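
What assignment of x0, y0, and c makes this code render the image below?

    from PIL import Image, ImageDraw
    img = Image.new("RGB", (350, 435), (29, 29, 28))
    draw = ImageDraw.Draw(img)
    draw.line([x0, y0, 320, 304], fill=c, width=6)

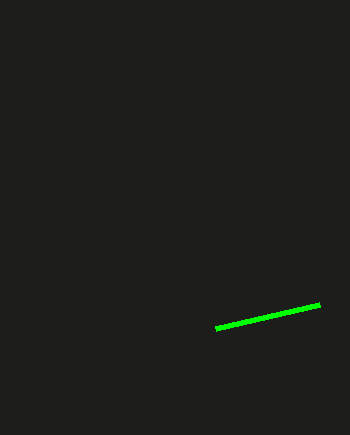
x0 = 216, y0 = 328, c = 'lime'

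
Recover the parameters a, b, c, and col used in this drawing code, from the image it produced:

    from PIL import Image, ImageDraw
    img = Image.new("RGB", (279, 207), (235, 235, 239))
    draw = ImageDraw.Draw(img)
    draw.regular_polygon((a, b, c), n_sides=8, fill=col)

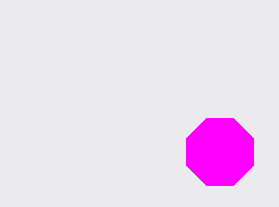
a = 220, b = 152, c = 36, col = 'magenta'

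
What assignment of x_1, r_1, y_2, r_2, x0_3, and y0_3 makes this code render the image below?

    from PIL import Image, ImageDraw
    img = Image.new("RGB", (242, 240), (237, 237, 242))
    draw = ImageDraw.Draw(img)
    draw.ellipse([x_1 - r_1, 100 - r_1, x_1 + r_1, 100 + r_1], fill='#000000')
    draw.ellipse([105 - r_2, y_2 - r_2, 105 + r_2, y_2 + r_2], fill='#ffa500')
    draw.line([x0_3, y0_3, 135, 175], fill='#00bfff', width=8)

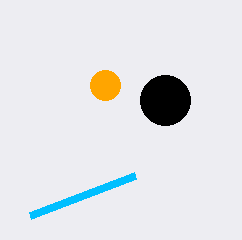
x_1 = 165; r_1 = 25; y_2 = 85; r_2 = 15; x0_3 = 30; y0_3 = 215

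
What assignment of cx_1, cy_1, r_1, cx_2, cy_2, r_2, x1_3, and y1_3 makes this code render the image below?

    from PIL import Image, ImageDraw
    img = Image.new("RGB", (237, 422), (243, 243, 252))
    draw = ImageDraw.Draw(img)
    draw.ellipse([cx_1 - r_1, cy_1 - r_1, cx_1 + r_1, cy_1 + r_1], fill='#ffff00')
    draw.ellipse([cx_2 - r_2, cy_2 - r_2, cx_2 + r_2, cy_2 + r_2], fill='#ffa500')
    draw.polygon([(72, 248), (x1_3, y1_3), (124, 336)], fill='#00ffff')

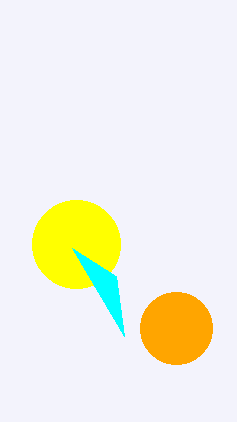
cx_1 = 76; cy_1 = 244; r_1 = 44; cx_2 = 176; cy_2 = 328; r_2 = 36; x1_3 = 116; y1_3 = 276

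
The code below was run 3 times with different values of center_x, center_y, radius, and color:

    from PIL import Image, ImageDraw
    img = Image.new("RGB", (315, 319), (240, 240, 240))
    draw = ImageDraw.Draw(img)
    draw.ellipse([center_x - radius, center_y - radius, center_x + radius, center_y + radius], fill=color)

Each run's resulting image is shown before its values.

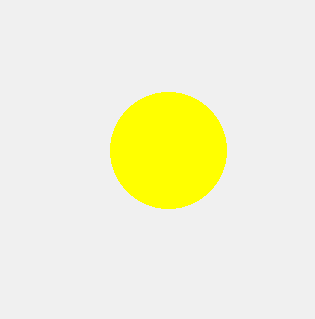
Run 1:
center_x = 168, center_y = 150, radius = 58, color = 'yellow'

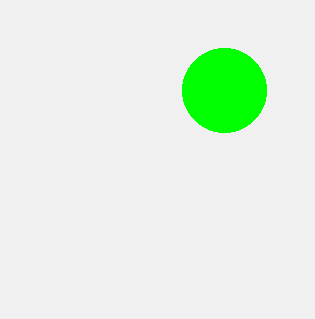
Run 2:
center_x = 224, center_y = 90, radius = 42, color = 'lime'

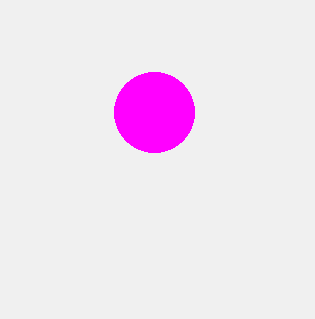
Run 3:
center_x = 154; center_y = 112; radius = 40; color = 'magenta'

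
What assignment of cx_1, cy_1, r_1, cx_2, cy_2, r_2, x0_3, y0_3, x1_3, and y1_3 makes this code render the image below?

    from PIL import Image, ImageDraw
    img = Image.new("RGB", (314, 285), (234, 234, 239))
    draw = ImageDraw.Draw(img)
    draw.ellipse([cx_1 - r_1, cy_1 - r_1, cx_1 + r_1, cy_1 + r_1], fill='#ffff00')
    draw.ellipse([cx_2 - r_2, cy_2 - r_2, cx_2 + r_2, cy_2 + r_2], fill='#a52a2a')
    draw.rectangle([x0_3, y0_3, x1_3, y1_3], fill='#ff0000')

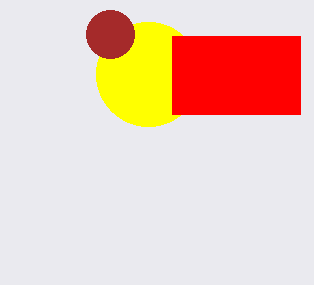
cx_1 = 148, cy_1 = 74, r_1 = 52, cx_2 = 110, cy_2 = 34, r_2 = 24, x0_3 = 172, y0_3 = 36, x1_3 = 300, y1_3 = 114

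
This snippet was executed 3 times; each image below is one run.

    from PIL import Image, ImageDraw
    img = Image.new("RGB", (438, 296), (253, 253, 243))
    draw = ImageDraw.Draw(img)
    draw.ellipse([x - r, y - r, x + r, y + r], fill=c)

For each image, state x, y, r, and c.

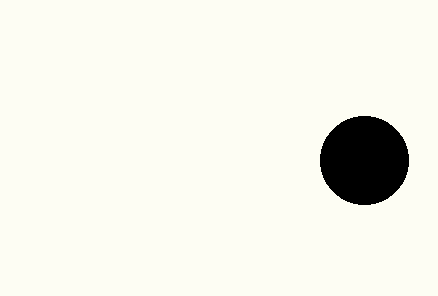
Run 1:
x = 364; y = 160; r = 44; c = 'black'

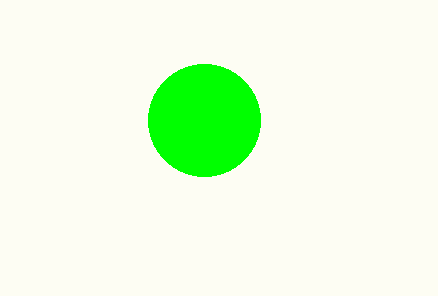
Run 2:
x = 204; y = 120; r = 56; c = 'lime'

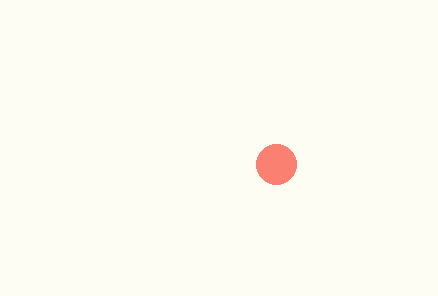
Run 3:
x = 276
y = 164
r = 20
c = 'salmon'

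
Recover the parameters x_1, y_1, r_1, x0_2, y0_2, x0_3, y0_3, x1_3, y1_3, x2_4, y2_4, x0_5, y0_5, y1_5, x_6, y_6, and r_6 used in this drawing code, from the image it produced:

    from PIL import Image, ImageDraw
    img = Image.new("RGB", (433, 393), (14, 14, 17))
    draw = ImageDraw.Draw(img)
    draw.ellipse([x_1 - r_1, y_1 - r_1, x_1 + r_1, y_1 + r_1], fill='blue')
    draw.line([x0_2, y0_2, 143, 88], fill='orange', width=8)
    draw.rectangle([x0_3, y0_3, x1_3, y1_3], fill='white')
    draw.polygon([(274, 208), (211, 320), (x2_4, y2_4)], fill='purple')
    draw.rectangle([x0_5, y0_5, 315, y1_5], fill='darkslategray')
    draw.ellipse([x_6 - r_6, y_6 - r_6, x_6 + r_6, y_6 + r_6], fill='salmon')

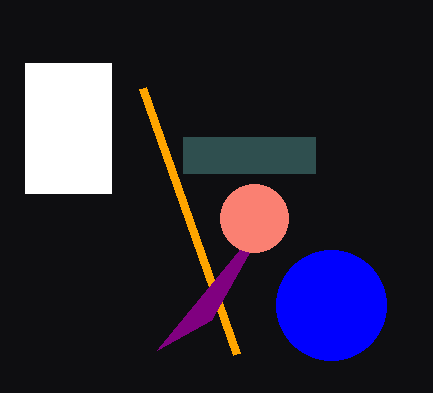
x_1 = 331
y_1 = 305
r_1 = 55
x0_2 = 237
y0_2 = 354
x0_3 = 25
y0_3 = 63
x1_3 = 111
y1_3 = 193
x2_4 = 157
y2_4 = 350
x0_5 = 183
y0_5 = 137
y1_5 = 173
x_6 = 254
y_6 = 218
r_6 = 34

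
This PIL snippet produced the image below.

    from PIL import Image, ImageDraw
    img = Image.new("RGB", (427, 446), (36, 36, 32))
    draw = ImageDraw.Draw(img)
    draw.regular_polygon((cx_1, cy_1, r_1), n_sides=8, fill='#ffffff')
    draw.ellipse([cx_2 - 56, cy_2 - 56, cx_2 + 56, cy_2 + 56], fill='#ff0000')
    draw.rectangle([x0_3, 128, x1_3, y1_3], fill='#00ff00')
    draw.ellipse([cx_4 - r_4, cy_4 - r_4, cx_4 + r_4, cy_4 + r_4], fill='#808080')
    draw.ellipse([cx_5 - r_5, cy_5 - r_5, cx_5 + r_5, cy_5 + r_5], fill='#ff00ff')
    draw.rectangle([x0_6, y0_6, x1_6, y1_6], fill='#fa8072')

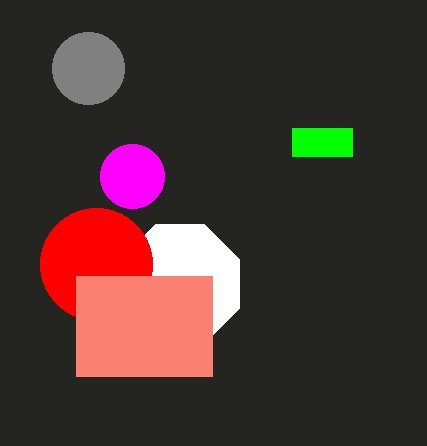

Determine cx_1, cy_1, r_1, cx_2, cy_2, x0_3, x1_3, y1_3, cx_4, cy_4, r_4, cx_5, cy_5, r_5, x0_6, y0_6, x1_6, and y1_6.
cx_1 = 180, cy_1 = 284, r_1 = 64, cx_2 = 96, cy_2 = 264, x0_3 = 292, x1_3 = 352, y1_3 = 156, cx_4 = 88, cy_4 = 68, r_4 = 36, cx_5 = 132, cy_5 = 176, r_5 = 32, x0_6 = 76, y0_6 = 276, x1_6 = 212, y1_6 = 376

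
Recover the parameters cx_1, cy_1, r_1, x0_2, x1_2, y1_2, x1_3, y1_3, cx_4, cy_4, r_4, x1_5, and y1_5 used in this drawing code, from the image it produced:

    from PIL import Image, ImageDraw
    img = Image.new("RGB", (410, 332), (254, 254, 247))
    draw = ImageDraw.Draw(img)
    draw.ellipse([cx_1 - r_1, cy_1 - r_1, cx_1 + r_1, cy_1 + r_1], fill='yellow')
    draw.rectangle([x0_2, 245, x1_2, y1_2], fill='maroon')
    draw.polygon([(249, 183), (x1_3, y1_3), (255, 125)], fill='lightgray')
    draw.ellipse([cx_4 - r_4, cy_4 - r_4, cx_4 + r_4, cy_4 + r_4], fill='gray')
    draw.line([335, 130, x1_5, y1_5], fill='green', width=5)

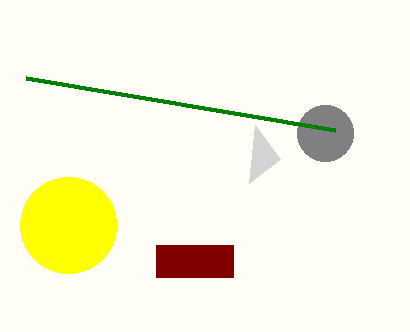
cx_1 = 68; cy_1 = 225; r_1 = 48; x0_2 = 156; x1_2 = 233; y1_2 = 277; x1_3 = 280; y1_3 = 159; cx_4 = 325; cy_4 = 133; r_4 = 28; x1_5 = 26; y1_5 = 78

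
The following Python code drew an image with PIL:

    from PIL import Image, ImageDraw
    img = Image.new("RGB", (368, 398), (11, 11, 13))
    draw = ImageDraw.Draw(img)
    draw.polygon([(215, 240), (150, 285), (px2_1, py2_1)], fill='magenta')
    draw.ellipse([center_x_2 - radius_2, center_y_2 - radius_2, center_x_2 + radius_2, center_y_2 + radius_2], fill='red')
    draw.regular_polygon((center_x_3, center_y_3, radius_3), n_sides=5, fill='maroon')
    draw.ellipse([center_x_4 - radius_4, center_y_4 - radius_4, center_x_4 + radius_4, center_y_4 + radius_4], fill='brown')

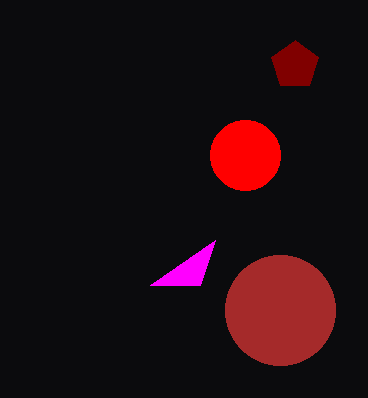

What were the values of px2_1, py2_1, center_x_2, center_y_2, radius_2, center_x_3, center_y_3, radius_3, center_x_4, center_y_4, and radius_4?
px2_1 = 200, py2_1 = 285, center_x_2 = 245, center_y_2 = 155, radius_2 = 35, center_x_3 = 295, center_y_3 = 65, radius_3 = 25, center_x_4 = 280, center_y_4 = 310, radius_4 = 55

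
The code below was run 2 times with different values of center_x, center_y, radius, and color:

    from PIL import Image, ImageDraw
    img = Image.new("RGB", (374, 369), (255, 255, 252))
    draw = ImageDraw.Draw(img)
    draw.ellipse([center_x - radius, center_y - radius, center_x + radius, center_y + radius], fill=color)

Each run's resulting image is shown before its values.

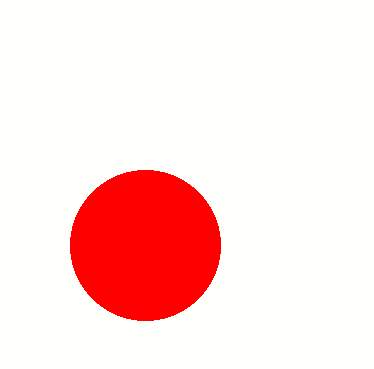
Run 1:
center_x = 145, center_y = 245, radius = 75, color = 'red'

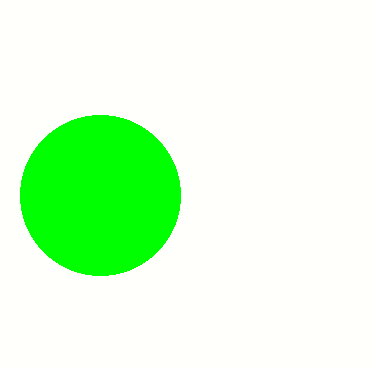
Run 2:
center_x = 100, center_y = 195, radius = 80, color = 'lime'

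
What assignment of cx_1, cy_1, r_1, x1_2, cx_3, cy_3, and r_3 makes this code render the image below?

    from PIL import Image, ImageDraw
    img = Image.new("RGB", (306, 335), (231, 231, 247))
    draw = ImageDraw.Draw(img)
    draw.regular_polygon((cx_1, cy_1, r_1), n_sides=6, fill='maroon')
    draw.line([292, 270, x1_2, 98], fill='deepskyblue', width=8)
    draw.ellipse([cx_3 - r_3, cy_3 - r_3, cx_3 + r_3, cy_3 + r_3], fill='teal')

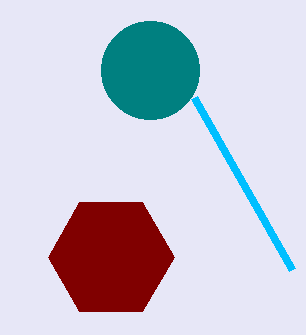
cx_1 = 111
cy_1 = 257
r_1 = 63
x1_2 = 194
cx_3 = 150
cy_3 = 70
r_3 = 49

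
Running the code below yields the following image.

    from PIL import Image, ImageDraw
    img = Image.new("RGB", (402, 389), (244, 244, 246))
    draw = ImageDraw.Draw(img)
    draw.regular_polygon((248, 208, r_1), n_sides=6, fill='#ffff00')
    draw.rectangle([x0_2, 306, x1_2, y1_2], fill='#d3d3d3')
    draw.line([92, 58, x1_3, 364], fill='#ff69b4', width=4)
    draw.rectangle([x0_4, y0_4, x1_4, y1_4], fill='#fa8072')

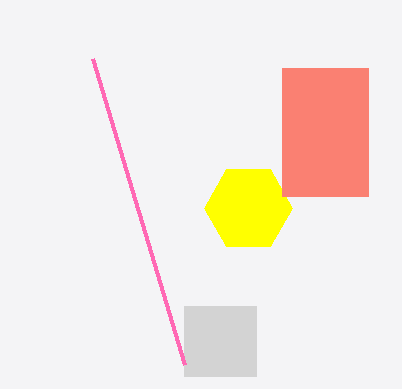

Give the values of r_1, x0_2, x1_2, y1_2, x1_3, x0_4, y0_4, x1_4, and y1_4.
r_1 = 44, x0_2 = 184, x1_2 = 256, y1_2 = 376, x1_3 = 184, x0_4 = 282, y0_4 = 68, x1_4 = 368, y1_4 = 196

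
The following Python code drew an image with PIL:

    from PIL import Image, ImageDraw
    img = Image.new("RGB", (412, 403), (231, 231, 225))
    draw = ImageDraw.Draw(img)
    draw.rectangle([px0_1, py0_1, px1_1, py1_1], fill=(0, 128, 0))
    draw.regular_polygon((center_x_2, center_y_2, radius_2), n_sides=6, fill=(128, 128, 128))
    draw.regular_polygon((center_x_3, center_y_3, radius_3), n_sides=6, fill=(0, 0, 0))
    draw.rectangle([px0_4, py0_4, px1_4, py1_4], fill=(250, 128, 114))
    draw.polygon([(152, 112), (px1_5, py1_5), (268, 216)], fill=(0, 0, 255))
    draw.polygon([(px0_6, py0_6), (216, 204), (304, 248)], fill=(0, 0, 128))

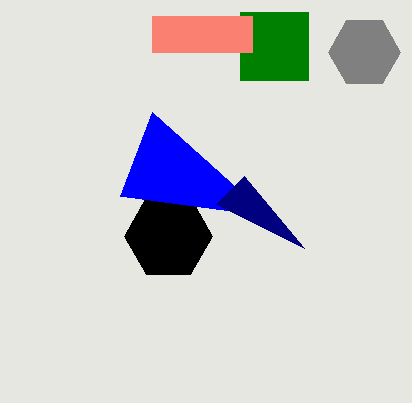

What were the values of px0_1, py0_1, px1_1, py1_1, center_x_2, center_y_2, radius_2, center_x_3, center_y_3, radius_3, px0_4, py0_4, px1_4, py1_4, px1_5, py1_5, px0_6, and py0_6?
px0_1 = 240; py0_1 = 12; px1_1 = 308; py1_1 = 80; center_x_2 = 364; center_y_2 = 52; radius_2 = 36; center_x_3 = 168; center_y_3 = 236; radius_3 = 44; px0_4 = 152; py0_4 = 16; px1_4 = 252; py1_4 = 52; px1_5 = 120; py1_5 = 196; px0_6 = 244; py0_6 = 176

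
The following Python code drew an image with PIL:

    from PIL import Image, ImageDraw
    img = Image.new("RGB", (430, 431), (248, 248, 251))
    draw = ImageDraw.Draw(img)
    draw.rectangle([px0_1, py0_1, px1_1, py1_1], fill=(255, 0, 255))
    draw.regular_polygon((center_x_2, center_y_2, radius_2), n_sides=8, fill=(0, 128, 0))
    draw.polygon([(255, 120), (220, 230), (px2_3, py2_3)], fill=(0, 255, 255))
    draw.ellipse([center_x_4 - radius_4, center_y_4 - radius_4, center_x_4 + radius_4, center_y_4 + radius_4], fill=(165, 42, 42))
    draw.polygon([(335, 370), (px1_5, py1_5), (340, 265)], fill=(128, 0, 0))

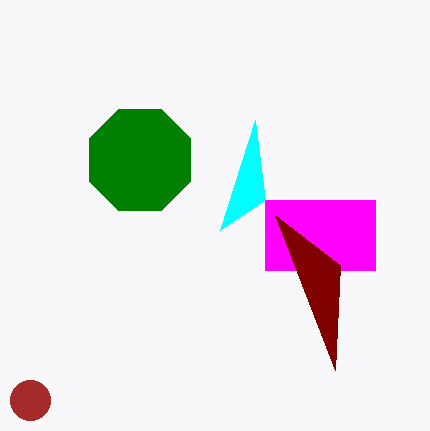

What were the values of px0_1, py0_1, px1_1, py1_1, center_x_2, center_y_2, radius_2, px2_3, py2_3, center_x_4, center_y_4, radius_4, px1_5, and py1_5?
px0_1 = 265
py0_1 = 200
px1_1 = 375
py1_1 = 270
center_x_2 = 140
center_y_2 = 160
radius_2 = 55
px2_3 = 265
py2_3 = 200
center_x_4 = 30
center_y_4 = 400
radius_4 = 20
px1_5 = 275
py1_5 = 215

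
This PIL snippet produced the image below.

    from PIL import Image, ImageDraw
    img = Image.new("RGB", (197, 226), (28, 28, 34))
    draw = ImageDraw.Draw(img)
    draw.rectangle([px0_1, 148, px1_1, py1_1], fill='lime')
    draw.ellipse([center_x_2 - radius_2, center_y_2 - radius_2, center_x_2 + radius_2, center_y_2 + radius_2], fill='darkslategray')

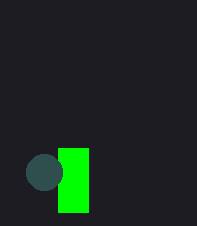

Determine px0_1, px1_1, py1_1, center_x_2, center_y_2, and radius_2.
px0_1 = 58, px1_1 = 88, py1_1 = 212, center_x_2 = 44, center_y_2 = 172, radius_2 = 18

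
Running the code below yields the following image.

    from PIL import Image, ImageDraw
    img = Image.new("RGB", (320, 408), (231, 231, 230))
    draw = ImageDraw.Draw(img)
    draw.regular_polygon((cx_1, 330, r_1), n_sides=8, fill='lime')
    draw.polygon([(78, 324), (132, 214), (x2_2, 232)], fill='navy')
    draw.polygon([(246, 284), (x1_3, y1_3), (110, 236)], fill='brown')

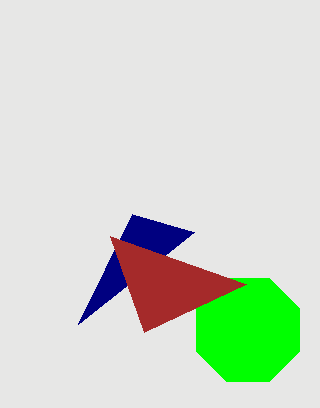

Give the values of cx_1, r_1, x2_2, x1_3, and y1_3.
cx_1 = 248; r_1 = 56; x2_2 = 194; x1_3 = 144; y1_3 = 332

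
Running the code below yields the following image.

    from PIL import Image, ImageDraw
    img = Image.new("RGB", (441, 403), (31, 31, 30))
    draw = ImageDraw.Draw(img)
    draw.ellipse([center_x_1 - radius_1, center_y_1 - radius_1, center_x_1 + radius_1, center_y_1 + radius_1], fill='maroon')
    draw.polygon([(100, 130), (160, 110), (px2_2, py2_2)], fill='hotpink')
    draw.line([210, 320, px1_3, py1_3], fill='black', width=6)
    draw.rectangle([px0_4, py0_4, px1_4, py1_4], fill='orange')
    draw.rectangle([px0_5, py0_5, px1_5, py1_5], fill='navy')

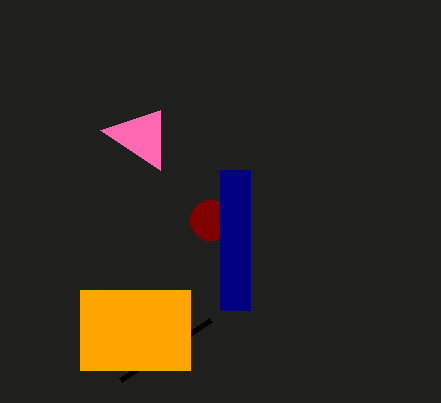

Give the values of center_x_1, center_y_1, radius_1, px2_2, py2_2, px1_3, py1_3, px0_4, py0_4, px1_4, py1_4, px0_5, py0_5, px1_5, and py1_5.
center_x_1 = 210; center_y_1 = 220; radius_1 = 20; px2_2 = 160; py2_2 = 170; px1_3 = 120; py1_3 = 380; px0_4 = 80; py0_4 = 290; px1_4 = 190; py1_4 = 370; px0_5 = 220; py0_5 = 170; px1_5 = 250; py1_5 = 310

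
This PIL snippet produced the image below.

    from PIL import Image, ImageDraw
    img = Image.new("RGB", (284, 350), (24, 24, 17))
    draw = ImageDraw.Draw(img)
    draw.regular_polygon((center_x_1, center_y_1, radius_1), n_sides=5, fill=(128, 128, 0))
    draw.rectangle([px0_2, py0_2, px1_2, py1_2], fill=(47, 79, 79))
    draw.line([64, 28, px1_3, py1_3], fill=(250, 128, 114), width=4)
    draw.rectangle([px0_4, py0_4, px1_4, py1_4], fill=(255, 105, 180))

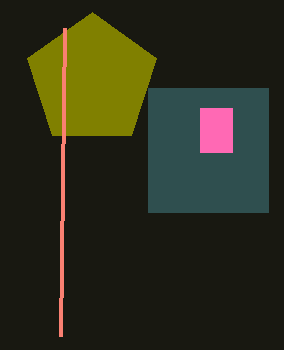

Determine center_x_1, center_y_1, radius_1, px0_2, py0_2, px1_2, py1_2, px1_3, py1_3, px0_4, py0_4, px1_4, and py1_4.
center_x_1 = 92
center_y_1 = 80
radius_1 = 68
px0_2 = 148
py0_2 = 88
px1_2 = 268
py1_2 = 212
px1_3 = 60
py1_3 = 336
px0_4 = 200
py0_4 = 108
px1_4 = 232
py1_4 = 152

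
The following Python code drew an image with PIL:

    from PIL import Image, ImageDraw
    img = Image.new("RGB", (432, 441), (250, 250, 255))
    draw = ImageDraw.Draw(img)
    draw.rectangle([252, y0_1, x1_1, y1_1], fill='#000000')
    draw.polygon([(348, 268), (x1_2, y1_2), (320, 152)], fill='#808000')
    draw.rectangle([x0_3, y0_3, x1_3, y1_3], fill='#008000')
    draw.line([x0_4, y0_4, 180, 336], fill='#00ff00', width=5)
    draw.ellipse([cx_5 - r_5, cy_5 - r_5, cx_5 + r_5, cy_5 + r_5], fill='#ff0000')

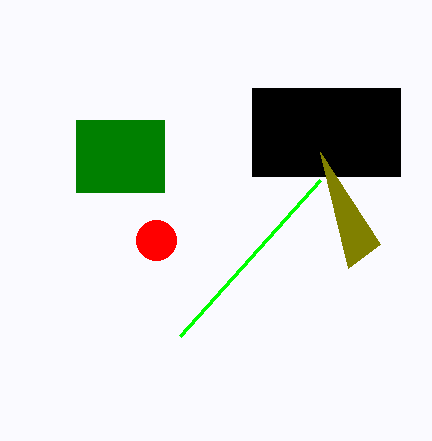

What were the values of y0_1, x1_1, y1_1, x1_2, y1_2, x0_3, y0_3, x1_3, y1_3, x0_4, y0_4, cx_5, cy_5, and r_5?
y0_1 = 88
x1_1 = 400
y1_1 = 176
x1_2 = 380
y1_2 = 244
x0_3 = 76
y0_3 = 120
x1_3 = 164
y1_3 = 192
x0_4 = 320
y0_4 = 180
cx_5 = 156
cy_5 = 240
r_5 = 20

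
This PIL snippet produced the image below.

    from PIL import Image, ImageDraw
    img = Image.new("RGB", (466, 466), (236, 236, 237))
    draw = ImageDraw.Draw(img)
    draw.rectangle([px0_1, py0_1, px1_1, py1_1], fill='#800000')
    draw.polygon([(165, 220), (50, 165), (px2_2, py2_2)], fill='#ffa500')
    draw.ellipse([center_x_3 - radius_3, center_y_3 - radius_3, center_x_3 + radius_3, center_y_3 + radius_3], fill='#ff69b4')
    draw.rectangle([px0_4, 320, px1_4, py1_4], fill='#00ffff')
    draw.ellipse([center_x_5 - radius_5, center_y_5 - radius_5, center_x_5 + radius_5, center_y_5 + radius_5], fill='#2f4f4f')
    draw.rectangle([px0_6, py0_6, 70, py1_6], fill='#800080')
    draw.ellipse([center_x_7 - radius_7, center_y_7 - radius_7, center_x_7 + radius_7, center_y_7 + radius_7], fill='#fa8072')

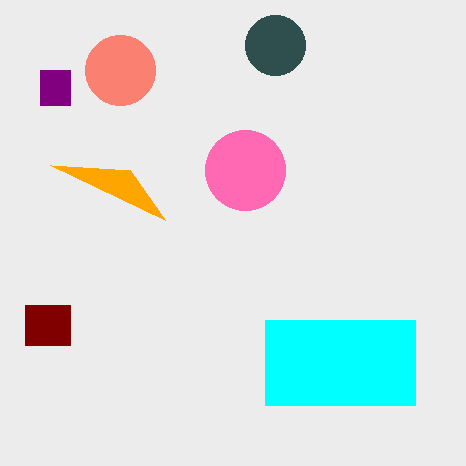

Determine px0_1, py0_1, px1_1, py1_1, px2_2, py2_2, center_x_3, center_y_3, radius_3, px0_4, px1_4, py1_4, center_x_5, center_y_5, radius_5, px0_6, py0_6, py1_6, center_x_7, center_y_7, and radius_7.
px0_1 = 25
py0_1 = 305
px1_1 = 70
py1_1 = 345
px2_2 = 130
py2_2 = 170
center_x_3 = 245
center_y_3 = 170
radius_3 = 40
px0_4 = 265
px1_4 = 415
py1_4 = 405
center_x_5 = 275
center_y_5 = 45
radius_5 = 30
px0_6 = 40
py0_6 = 70
py1_6 = 105
center_x_7 = 120
center_y_7 = 70
radius_7 = 35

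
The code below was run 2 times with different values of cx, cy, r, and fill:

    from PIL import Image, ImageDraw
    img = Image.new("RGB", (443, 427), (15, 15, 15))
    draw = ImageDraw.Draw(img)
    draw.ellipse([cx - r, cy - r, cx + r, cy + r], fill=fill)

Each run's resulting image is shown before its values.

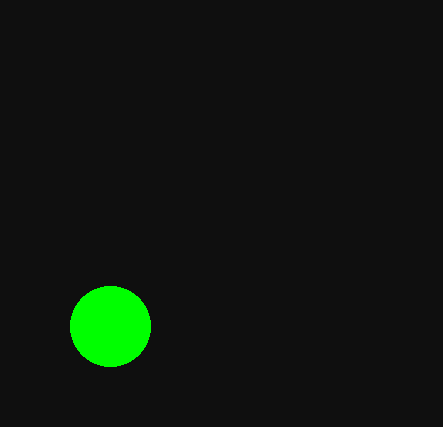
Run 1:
cx = 110
cy = 326
r = 40
fill = 'lime'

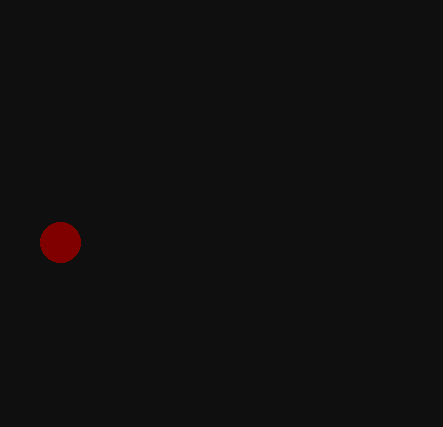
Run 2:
cx = 60
cy = 242
r = 20
fill = 'maroon'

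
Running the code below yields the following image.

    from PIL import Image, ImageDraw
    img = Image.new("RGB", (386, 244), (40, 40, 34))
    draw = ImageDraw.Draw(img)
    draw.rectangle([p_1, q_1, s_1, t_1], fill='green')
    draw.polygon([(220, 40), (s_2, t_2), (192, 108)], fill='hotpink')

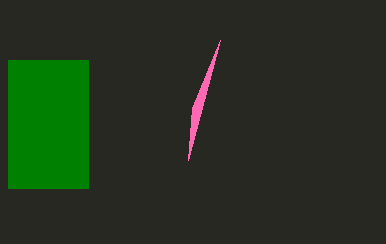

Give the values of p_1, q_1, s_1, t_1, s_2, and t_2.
p_1 = 8; q_1 = 60; s_1 = 88; t_1 = 188; s_2 = 188; t_2 = 160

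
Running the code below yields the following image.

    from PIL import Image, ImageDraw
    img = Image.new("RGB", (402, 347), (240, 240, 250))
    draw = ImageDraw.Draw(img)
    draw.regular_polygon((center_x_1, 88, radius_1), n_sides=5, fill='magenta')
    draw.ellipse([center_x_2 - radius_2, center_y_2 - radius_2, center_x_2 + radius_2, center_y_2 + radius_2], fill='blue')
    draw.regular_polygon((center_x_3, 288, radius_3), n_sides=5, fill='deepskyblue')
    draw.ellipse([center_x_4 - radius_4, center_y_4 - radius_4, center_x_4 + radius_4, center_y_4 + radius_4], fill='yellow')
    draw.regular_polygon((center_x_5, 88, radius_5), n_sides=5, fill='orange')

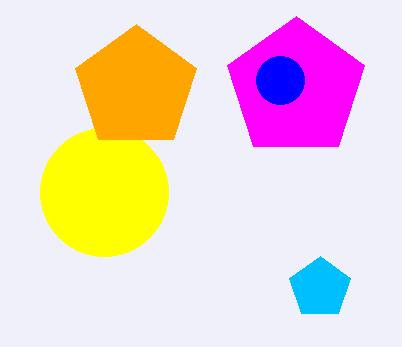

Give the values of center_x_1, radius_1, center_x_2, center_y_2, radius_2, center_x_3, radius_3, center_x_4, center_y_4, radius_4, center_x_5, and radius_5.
center_x_1 = 296, radius_1 = 72, center_x_2 = 280, center_y_2 = 80, radius_2 = 24, center_x_3 = 320, radius_3 = 32, center_x_4 = 104, center_y_4 = 192, radius_4 = 64, center_x_5 = 136, radius_5 = 64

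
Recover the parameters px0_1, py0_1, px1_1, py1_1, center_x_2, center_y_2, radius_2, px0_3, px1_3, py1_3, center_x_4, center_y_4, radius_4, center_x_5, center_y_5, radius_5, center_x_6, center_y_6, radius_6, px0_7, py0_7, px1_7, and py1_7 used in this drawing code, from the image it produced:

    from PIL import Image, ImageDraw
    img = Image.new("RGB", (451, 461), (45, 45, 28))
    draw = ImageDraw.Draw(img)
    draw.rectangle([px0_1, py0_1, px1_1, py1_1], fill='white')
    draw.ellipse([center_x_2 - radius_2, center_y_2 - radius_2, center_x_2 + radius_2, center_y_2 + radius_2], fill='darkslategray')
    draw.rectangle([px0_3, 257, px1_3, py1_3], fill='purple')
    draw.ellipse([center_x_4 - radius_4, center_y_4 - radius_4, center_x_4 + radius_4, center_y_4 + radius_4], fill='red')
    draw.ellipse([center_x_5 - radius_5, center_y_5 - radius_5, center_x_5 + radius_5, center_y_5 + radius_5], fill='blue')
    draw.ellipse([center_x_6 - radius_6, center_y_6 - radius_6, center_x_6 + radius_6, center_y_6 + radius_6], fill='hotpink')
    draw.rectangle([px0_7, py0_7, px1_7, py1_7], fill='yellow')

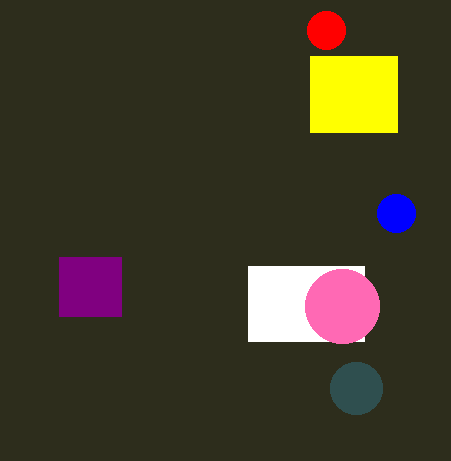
px0_1 = 248
py0_1 = 266
px1_1 = 364
py1_1 = 341
center_x_2 = 356
center_y_2 = 388
radius_2 = 26
px0_3 = 59
px1_3 = 121
py1_3 = 316
center_x_4 = 326
center_y_4 = 30
radius_4 = 19
center_x_5 = 396
center_y_5 = 213
radius_5 = 19
center_x_6 = 342
center_y_6 = 306
radius_6 = 37
px0_7 = 310
py0_7 = 56
px1_7 = 397
py1_7 = 132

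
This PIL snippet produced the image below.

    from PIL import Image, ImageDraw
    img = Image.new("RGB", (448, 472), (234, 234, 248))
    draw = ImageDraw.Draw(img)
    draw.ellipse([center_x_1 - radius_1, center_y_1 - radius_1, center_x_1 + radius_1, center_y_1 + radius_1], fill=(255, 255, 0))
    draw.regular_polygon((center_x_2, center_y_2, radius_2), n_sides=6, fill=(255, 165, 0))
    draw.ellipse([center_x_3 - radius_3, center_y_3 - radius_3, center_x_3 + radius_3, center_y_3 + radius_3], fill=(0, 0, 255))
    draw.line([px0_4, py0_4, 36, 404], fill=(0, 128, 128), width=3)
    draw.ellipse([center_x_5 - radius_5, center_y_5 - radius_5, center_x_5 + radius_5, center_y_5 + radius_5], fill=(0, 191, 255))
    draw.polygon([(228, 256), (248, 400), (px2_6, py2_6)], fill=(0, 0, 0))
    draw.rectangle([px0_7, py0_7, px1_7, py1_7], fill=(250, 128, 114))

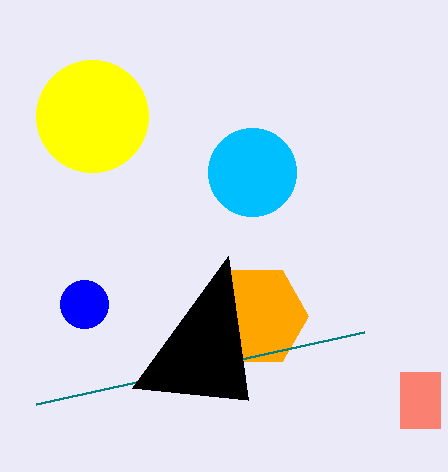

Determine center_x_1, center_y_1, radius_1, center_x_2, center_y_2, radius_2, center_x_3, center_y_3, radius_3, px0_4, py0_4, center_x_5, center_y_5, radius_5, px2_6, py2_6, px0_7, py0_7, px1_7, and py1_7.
center_x_1 = 92, center_y_1 = 116, radius_1 = 56, center_x_2 = 256, center_y_2 = 316, radius_2 = 52, center_x_3 = 84, center_y_3 = 304, radius_3 = 24, px0_4 = 364, py0_4 = 332, center_x_5 = 252, center_y_5 = 172, radius_5 = 44, px2_6 = 132, py2_6 = 388, px0_7 = 400, py0_7 = 372, px1_7 = 440, py1_7 = 428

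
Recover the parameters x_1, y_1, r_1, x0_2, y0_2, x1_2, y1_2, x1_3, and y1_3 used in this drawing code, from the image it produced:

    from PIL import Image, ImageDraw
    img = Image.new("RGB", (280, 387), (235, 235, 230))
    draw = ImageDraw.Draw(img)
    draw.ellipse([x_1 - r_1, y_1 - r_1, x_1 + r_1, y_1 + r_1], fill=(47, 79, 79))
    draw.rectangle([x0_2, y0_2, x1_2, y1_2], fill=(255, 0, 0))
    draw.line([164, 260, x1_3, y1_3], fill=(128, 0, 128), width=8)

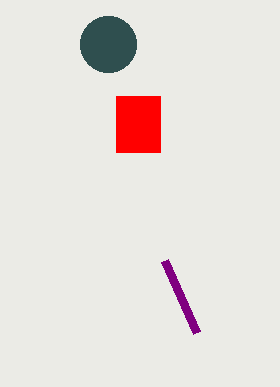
x_1 = 108; y_1 = 44; r_1 = 28; x0_2 = 116; y0_2 = 96; x1_2 = 160; y1_2 = 152; x1_3 = 196; y1_3 = 332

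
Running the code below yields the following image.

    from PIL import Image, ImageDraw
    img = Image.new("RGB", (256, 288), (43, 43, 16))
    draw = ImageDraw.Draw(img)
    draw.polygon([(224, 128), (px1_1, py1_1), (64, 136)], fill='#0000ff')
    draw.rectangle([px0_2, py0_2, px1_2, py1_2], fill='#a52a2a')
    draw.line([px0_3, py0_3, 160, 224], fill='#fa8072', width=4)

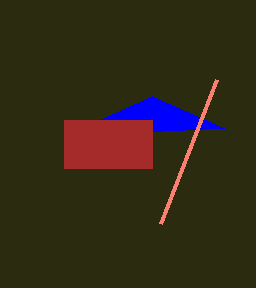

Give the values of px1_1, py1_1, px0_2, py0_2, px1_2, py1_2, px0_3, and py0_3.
px1_1 = 152
py1_1 = 96
px0_2 = 64
py0_2 = 120
px1_2 = 152
py1_2 = 168
px0_3 = 216
py0_3 = 80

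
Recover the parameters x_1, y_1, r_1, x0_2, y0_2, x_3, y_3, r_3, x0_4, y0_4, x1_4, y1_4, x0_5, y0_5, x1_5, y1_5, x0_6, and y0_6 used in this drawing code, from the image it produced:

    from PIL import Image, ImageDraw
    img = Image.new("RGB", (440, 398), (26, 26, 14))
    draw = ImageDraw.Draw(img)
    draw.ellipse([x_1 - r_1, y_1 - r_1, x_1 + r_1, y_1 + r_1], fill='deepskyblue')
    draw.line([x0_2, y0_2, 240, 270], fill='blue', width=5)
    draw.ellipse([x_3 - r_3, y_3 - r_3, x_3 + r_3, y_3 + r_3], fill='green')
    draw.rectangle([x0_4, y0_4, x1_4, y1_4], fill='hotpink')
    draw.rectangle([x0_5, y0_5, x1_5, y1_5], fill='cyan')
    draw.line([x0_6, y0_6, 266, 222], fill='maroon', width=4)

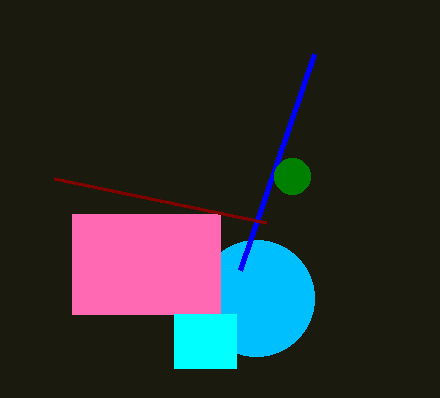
x_1 = 256, y_1 = 298, r_1 = 58, x0_2 = 314, y0_2 = 54, x_3 = 292, y_3 = 176, r_3 = 18, x0_4 = 72, y0_4 = 214, x1_4 = 220, y1_4 = 314, x0_5 = 174, y0_5 = 314, x1_5 = 236, y1_5 = 368, x0_6 = 54, y0_6 = 178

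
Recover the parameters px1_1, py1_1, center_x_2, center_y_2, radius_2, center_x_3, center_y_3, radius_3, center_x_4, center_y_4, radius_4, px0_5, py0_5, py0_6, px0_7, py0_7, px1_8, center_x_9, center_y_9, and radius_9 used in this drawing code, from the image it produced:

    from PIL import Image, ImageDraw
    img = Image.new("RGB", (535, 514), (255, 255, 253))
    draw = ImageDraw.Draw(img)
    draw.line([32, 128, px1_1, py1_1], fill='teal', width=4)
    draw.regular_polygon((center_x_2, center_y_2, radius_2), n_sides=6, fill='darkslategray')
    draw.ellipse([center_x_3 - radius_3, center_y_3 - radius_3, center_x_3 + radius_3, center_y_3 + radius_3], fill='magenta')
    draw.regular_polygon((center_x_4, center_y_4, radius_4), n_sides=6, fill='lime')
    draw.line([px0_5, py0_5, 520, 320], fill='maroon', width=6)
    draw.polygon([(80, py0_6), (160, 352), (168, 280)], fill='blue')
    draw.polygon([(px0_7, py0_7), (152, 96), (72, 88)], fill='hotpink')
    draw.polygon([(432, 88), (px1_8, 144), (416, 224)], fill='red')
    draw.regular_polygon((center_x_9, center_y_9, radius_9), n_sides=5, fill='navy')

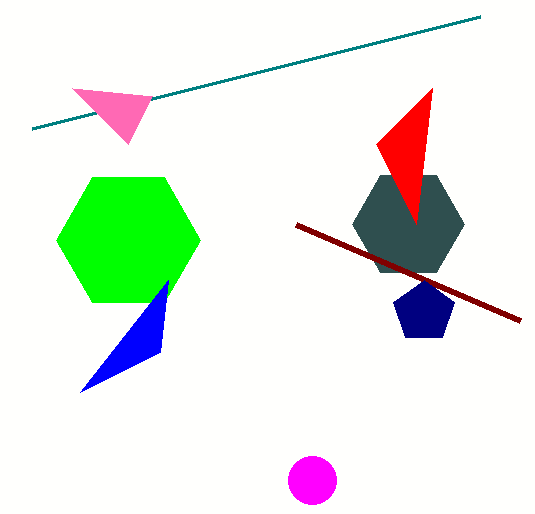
px1_1 = 480; py1_1 = 16; center_x_2 = 408; center_y_2 = 224; radius_2 = 56; center_x_3 = 312; center_y_3 = 480; radius_3 = 24; center_x_4 = 128; center_y_4 = 240; radius_4 = 72; px0_5 = 296; py0_5 = 224; py0_6 = 392; px0_7 = 128; py0_7 = 144; px1_8 = 376; center_x_9 = 424; center_y_9 = 312; radius_9 = 32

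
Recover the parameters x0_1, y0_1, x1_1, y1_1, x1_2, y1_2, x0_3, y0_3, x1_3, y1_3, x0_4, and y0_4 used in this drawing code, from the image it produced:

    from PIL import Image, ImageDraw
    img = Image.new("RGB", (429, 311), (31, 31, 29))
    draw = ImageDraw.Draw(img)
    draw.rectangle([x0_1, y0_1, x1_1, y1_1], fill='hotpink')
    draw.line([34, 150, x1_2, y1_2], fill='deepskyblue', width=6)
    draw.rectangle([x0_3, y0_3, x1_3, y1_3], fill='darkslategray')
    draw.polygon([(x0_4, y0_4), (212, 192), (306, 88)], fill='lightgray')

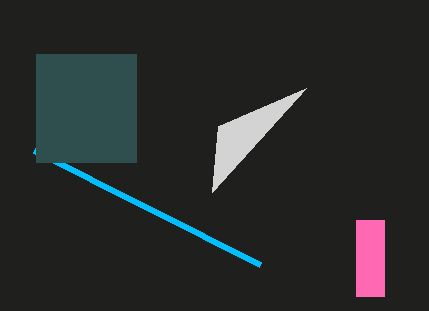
x0_1 = 356, y0_1 = 220, x1_1 = 384, y1_1 = 296, x1_2 = 260, y1_2 = 264, x0_3 = 36, y0_3 = 54, x1_3 = 136, y1_3 = 162, x0_4 = 218, y0_4 = 126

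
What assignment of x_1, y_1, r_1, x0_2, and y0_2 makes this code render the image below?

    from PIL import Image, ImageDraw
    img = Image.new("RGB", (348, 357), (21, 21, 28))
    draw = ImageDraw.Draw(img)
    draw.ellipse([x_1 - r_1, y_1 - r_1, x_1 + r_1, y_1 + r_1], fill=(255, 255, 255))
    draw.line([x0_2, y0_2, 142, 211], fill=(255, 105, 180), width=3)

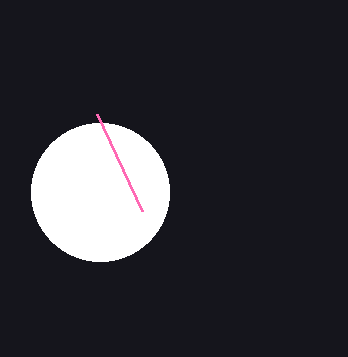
x_1 = 100, y_1 = 192, r_1 = 69, x0_2 = 97, y0_2 = 114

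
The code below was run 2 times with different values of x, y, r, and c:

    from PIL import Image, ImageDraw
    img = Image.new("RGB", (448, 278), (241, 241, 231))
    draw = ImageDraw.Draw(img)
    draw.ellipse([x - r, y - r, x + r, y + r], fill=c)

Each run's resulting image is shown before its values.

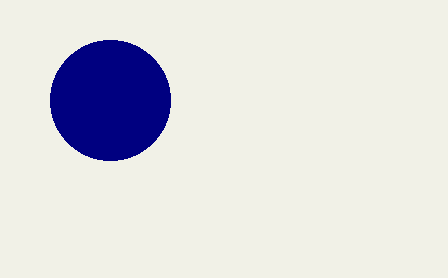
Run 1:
x = 110, y = 100, r = 60, c = 'navy'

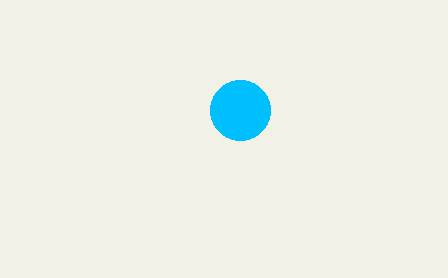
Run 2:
x = 240, y = 110, r = 30, c = 'deepskyblue'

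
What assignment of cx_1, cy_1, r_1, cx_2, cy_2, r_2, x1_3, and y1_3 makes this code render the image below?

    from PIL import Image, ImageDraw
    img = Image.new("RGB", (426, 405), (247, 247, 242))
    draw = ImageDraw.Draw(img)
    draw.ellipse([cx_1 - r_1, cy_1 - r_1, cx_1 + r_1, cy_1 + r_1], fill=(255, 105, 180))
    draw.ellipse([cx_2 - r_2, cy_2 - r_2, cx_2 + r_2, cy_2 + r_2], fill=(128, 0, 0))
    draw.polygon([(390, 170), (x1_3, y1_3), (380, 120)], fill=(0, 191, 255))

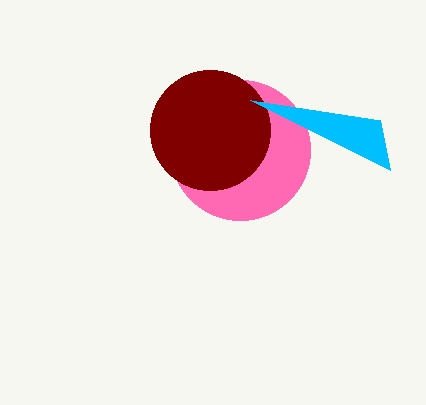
cx_1 = 240; cy_1 = 150; r_1 = 70; cx_2 = 210; cy_2 = 130; r_2 = 60; x1_3 = 250; y1_3 = 100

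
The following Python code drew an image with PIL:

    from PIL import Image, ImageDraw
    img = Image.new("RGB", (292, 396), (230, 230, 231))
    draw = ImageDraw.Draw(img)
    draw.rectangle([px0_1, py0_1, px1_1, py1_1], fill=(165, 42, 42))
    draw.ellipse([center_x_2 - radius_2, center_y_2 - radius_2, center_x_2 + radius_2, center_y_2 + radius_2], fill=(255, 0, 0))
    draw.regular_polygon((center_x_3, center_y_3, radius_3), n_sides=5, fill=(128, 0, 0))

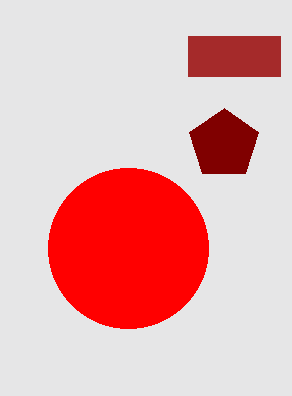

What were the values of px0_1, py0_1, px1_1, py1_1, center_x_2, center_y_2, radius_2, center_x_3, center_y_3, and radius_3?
px0_1 = 188
py0_1 = 36
px1_1 = 280
py1_1 = 76
center_x_2 = 128
center_y_2 = 248
radius_2 = 80
center_x_3 = 224
center_y_3 = 144
radius_3 = 36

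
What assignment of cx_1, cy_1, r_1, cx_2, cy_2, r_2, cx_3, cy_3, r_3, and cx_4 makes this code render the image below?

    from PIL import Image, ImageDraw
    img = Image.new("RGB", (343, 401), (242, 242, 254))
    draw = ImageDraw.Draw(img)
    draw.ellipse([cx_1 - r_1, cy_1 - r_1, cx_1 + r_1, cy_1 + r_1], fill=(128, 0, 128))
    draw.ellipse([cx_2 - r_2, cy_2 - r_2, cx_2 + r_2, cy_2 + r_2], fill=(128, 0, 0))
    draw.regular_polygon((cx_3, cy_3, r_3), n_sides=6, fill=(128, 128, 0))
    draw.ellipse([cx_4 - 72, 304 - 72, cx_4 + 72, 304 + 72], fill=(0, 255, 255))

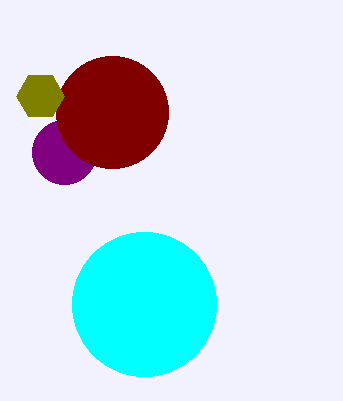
cx_1 = 64
cy_1 = 152
r_1 = 32
cx_2 = 112
cy_2 = 112
r_2 = 56
cx_3 = 40
cy_3 = 96
r_3 = 24
cx_4 = 144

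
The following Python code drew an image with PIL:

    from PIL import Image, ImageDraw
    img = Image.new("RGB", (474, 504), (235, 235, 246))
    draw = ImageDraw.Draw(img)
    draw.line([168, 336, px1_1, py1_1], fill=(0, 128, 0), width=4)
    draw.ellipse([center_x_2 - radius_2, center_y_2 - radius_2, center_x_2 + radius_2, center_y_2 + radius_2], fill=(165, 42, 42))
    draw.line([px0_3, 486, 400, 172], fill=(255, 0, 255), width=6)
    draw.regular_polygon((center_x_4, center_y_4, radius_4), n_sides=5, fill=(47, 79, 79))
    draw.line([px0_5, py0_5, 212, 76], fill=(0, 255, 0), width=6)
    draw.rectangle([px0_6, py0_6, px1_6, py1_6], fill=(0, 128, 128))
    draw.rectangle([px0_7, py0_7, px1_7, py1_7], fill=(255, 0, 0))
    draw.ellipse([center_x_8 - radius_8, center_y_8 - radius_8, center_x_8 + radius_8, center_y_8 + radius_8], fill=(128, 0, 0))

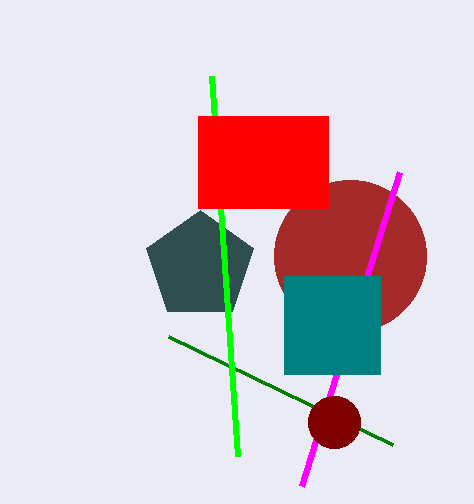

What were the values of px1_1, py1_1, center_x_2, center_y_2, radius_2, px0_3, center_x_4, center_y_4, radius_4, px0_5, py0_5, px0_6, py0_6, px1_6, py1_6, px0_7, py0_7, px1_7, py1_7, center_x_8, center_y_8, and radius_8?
px1_1 = 392, py1_1 = 444, center_x_2 = 350, center_y_2 = 256, radius_2 = 76, px0_3 = 302, center_x_4 = 200, center_y_4 = 266, radius_4 = 56, px0_5 = 238, py0_5 = 456, px0_6 = 284, py0_6 = 276, px1_6 = 380, py1_6 = 374, px0_7 = 198, py0_7 = 116, px1_7 = 328, py1_7 = 208, center_x_8 = 334, center_y_8 = 422, radius_8 = 26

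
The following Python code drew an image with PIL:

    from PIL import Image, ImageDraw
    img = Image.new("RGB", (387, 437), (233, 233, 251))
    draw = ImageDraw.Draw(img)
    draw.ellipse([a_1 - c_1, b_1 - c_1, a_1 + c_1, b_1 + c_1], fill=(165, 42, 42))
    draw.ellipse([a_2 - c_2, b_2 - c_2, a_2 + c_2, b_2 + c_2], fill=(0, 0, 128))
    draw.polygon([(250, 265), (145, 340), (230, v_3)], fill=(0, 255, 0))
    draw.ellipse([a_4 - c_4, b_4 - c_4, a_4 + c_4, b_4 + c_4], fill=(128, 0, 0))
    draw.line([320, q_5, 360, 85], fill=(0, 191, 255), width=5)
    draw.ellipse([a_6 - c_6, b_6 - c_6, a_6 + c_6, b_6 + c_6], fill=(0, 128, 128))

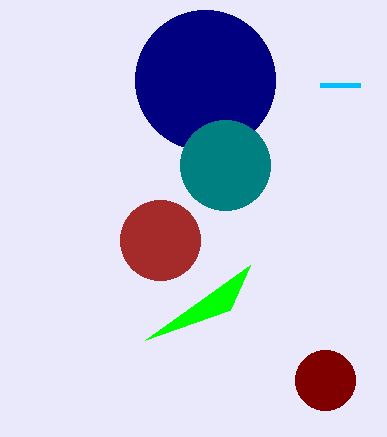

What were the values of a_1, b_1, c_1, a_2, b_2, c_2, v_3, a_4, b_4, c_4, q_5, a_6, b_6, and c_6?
a_1 = 160
b_1 = 240
c_1 = 40
a_2 = 205
b_2 = 80
c_2 = 70
v_3 = 310
a_4 = 325
b_4 = 380
c_4 = 30
q_5 = 85
a_6 = 225
b_6 = 165
c_6 = 45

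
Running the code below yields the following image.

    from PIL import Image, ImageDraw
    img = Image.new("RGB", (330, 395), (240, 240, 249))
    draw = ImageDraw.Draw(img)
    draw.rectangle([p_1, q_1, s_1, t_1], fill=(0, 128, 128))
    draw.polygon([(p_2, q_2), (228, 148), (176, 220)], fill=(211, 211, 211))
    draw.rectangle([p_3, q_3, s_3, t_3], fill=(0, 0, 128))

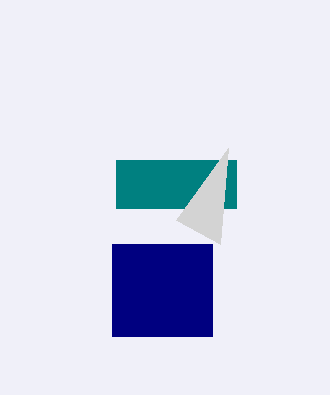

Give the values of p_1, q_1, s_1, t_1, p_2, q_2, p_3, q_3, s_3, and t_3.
p_1 = 116, q_1 = 160, s_1 = 236, t_1 = 208, p_2 = 220, q_2 = 244, p_3 = 112, q_3 = 244, s_3 = 212, t_3 = 336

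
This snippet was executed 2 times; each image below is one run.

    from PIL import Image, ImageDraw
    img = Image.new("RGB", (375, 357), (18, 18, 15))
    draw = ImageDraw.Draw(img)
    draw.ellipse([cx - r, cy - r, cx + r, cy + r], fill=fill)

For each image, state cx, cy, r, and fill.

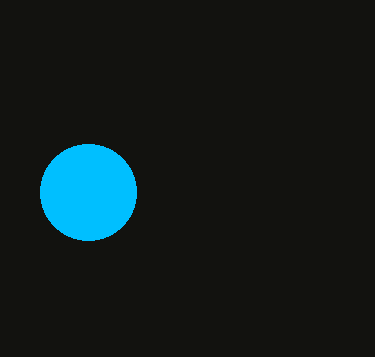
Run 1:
cx = 88, cy = 192, r = 48, fill = 'deepskyblue'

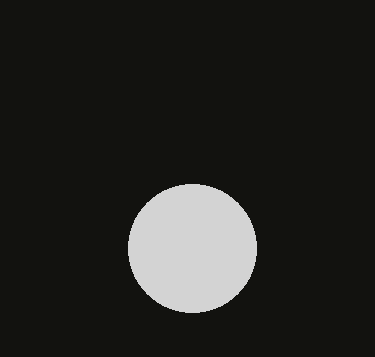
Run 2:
cx = 192, cy = 248, r = 64, fill = 'lightgray'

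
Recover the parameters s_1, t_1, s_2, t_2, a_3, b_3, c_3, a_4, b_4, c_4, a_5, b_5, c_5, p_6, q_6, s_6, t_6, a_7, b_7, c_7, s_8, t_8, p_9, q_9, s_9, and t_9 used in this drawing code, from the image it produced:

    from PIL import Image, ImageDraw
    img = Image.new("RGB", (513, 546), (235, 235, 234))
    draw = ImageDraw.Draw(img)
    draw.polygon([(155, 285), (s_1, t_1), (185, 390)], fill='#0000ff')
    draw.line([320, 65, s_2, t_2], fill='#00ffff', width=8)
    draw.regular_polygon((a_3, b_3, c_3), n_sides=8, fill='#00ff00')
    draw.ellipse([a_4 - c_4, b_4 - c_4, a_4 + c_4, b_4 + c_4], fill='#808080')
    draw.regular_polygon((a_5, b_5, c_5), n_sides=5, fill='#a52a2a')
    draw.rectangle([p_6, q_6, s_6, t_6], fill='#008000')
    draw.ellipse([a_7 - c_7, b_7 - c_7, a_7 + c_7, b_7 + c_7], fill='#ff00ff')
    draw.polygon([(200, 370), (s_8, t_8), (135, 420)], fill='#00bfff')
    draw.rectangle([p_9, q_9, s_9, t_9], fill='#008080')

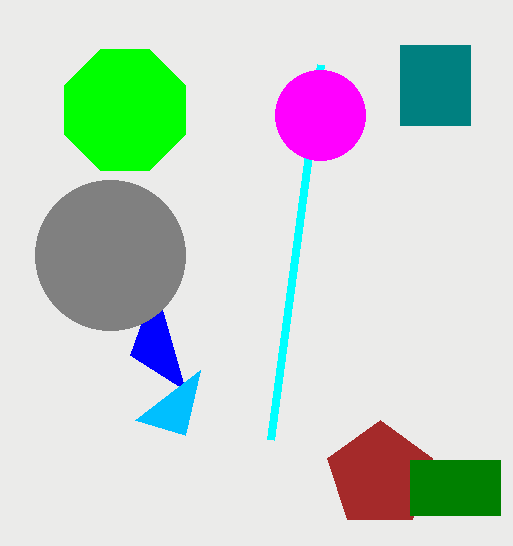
s_1 = 130; t_1 = 355; s_2 = 270; t_2 = 440; a_3 = 125; b_3 = 110; c_3 = 65; a_4 = 110; b_4 = 255; c_4 = 75; a_5 = 380; b_5 = 475; c_5 = 55; p_6 = 410; q_6 = 460; s_6 = 500; t_6 = 515; a_7 = 320; b_7 = 115; c_7 = 45; s_8 = 185; t_8 = 435; p_9 = 400; q_9 = 45; s_9 = 470; t_9 = 125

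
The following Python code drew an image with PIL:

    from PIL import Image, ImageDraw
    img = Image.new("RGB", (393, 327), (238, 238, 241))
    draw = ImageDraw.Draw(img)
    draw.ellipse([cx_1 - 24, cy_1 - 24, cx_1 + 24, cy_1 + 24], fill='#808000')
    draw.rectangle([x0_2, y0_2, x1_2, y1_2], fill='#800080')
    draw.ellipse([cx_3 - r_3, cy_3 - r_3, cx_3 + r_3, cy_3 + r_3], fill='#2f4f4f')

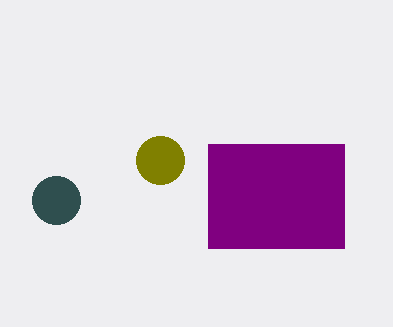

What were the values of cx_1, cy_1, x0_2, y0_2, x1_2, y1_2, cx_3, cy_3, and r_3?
cx_1 = 160; cy_1 = 160; x0_2 = 208; y0_2 = 144; x1_2 = 344; y1_2 = 248; cx_3 = 56; cy_3 = 200; r_3 = 24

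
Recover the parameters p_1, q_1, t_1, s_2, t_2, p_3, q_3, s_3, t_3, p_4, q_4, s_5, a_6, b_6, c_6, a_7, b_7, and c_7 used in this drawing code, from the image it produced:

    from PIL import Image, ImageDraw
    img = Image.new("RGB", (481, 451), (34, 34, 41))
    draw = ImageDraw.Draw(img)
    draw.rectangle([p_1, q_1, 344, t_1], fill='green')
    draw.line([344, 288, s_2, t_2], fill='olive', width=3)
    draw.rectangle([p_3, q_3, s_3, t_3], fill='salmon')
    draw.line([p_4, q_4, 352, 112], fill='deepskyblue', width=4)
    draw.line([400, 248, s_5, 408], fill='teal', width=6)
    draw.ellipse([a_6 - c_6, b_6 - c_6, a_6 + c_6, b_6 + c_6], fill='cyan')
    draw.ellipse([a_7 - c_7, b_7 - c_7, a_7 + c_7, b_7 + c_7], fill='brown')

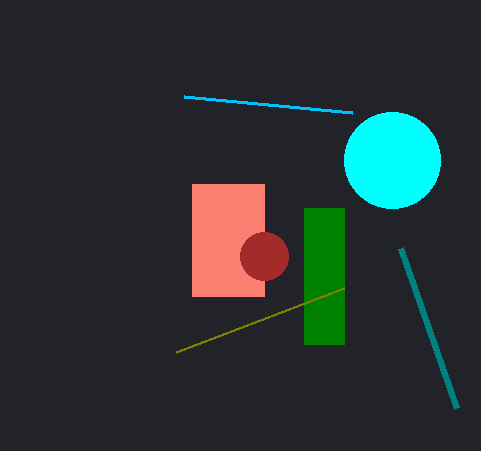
p_1 = 304
q_1 = 208
t_1 = 344
s_2 = 176
t_2 = 352
p_3 = 192
q_3 = 184
s_3 = 264
t_3 = 296
p_4 = 184
q_4 = 96
s_5 = 456
a_6 = 392
b_6 = 160
c_6 = 48
a_7 = 264
b_7 = 256
c_7 = 24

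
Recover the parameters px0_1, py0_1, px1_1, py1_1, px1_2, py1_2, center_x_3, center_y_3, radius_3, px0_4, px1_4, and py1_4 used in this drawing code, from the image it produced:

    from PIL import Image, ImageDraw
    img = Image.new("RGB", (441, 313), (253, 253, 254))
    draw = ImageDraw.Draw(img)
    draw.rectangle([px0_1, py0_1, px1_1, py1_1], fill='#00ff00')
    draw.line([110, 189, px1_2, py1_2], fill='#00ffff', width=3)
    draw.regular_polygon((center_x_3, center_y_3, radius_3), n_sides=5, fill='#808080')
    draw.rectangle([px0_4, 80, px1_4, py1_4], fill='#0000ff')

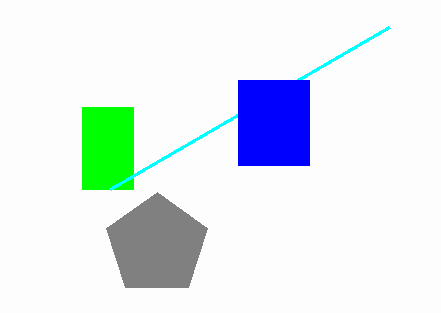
px0_1 = 82; py0_1 = 107; px1_1 = 133; py1_1 = 189; px1_2 = 389; py1_2 = 27; center_x_3 = 157; center_y_3 = 245; radius_3 = 53; px0_4 = 238; px1_4 = 309; py1_4 = 165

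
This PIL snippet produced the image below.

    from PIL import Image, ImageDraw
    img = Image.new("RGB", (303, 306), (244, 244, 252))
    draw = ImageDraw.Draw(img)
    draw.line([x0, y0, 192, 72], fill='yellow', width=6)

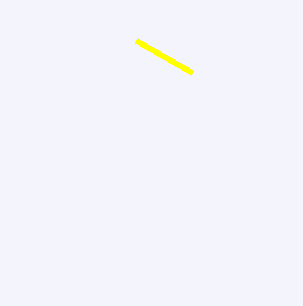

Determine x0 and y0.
x0 = 136, y0 = 40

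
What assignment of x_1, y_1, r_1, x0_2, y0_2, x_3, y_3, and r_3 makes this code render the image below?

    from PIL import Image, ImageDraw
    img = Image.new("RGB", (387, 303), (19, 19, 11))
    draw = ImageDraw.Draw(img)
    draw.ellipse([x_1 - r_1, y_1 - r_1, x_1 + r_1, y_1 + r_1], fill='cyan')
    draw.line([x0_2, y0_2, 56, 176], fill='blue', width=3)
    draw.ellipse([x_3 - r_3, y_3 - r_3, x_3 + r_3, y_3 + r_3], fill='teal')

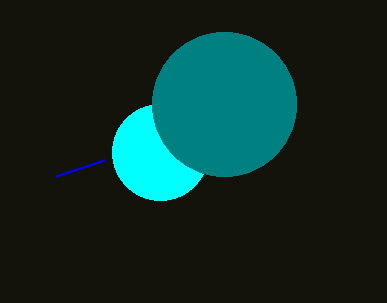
x_1 = 160, y_1 = 152, r_1 = 48, x0_2 = 104, y0_2 = 160, x_3 = 224, y_3 = 104, r_3 = 72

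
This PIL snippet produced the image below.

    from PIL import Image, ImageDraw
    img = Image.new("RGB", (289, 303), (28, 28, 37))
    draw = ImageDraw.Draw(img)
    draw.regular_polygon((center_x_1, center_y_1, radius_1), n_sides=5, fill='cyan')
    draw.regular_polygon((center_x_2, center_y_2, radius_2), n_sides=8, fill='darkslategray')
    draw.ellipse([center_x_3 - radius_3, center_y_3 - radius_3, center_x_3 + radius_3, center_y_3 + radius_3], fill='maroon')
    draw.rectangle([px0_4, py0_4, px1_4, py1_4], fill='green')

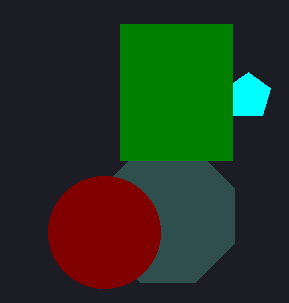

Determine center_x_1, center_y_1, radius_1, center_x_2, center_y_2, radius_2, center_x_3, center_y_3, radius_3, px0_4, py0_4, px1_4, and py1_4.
center_x_1 = 248; center_y_1 = 96; radius_1 = 24; center_x_2 = 168; center_y_2 = 216; radius_2 = 72; center_x_3 = 104; center_y_3 = 232; radius_3 = 56; px0_4 = 120; py0_4 = 24; px1_4 = 232; py1_4 = 160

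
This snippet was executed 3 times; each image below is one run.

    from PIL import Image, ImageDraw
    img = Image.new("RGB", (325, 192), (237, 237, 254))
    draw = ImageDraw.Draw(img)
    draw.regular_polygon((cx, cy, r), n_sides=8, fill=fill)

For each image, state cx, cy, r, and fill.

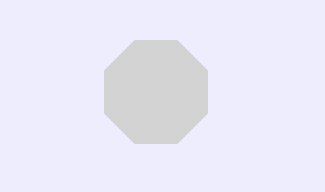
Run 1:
cx = 156
cy = 92
r = 56
fill = 'lightgray'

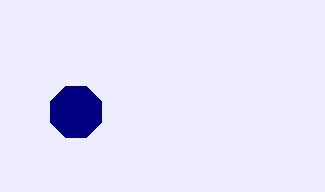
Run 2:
cx = 76, cy = 112, r = 28, fill = 'navy'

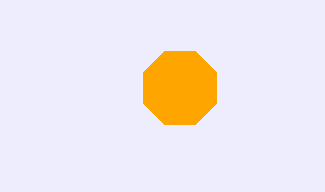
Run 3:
cx = 180, cy = 88, r = 40, fill = 'orange'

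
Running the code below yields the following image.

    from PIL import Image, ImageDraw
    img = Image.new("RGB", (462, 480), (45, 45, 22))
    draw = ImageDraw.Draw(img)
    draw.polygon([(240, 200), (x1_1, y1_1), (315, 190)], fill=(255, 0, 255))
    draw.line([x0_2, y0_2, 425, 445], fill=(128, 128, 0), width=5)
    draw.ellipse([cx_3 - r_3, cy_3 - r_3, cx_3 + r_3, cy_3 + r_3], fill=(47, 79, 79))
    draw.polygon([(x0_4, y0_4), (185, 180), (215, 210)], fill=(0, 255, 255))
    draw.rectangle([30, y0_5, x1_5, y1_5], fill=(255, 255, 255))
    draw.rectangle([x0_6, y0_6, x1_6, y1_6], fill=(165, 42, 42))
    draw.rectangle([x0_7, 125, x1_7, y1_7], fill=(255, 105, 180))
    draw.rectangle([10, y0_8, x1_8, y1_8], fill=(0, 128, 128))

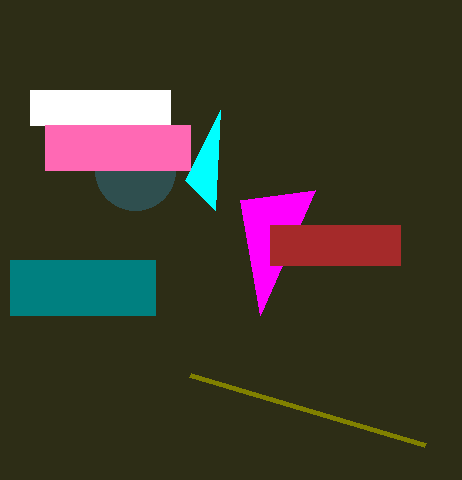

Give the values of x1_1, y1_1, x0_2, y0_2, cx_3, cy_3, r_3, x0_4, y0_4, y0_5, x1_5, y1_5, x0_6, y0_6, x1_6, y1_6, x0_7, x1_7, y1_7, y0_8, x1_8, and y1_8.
x1_1 = 260; y1_1 = 315; x0_2 = 190; y0_2 = 375; cx_3 = 135; cy_3 = 170; r_3 = 40; x0_4 = 220; y0_4 = 110; y0_5 = 90; x1_5 = 170; y1_5 = 125; x0_6 = 270; y0_6 = 225; x1_6 = 400; y1_6 = 265; x0_7 = 45; x1_7 = 190; y1_7 = 170; y0_8 = 260; x1_8 = 155; y1_8 = 315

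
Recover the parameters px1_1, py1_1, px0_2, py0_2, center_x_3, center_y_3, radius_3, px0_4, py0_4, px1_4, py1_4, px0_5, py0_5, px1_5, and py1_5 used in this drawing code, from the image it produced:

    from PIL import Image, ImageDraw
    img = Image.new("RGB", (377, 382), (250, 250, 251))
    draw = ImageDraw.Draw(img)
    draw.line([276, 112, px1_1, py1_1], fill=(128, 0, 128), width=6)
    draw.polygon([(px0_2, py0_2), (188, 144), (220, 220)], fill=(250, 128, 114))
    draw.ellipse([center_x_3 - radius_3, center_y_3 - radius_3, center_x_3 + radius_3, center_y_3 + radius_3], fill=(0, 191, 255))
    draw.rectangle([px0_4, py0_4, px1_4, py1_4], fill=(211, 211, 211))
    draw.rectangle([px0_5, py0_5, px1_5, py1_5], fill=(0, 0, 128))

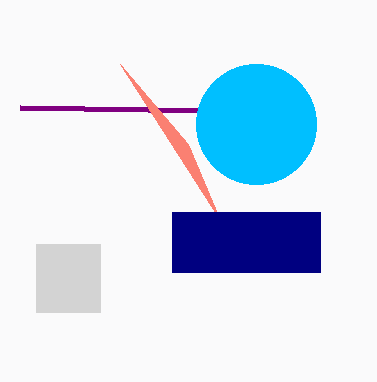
px1_1 = 20; py1_1 = 108; px0_2 = 120; py0_2 = 64; center_x_3 = 256; center_y_3 = 124; radius_3 = 60; px0_4 = 36; py0_4 = 244; px1_4 = 100; py1_4 = 312; px0_5 = 172; py0_5 = 212; px1_5 = 320; py1_5 = 272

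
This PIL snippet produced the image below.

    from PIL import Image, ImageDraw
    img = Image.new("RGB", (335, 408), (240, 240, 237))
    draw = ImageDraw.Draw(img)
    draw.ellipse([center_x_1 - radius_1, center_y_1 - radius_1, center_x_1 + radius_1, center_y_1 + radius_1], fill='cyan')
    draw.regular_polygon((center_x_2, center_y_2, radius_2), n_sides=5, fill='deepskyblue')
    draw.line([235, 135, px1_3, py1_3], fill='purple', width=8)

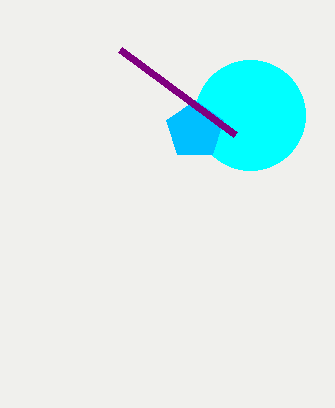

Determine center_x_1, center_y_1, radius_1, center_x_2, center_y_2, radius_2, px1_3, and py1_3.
center_x_1 = 250; center_y_1 = 115; radius_1 = 55; center_x_2 = 195; center_y_2 = 130; radius_2 = 30; px1_3 = 120; py1_3 = 50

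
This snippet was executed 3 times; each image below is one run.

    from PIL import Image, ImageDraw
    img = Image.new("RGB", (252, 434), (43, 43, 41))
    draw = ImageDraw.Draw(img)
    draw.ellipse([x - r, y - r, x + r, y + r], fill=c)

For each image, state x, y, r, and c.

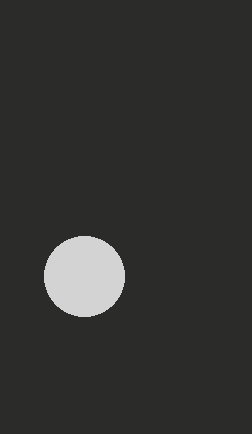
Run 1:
x = 84
y = 276
r = 40
c = 'lightgray'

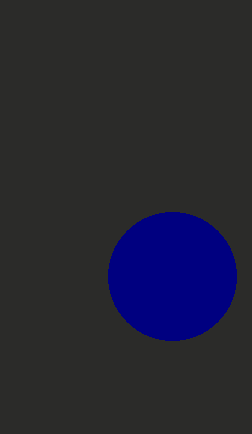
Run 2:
x = 172
y = 276
r = 64
c = 'navy'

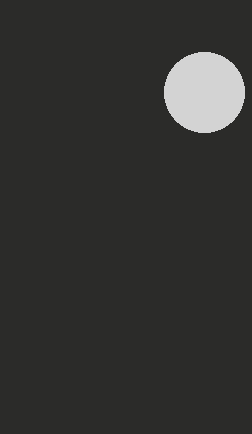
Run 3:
x = 204
y = 92
r = 40
c = 'lightgray'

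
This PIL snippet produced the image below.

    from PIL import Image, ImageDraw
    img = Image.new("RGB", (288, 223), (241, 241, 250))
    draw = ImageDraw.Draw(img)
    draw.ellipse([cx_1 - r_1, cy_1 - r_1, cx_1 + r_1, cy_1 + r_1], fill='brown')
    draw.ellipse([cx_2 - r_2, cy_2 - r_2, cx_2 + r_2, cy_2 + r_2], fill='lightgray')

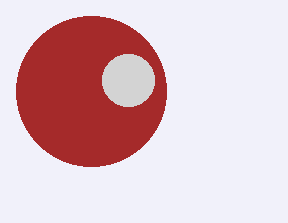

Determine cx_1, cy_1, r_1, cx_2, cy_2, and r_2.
cx_1 = 91; cy_1 = 91; r_1 = 75; cx_2 = 128; cy_2 = 80; r_2 = 26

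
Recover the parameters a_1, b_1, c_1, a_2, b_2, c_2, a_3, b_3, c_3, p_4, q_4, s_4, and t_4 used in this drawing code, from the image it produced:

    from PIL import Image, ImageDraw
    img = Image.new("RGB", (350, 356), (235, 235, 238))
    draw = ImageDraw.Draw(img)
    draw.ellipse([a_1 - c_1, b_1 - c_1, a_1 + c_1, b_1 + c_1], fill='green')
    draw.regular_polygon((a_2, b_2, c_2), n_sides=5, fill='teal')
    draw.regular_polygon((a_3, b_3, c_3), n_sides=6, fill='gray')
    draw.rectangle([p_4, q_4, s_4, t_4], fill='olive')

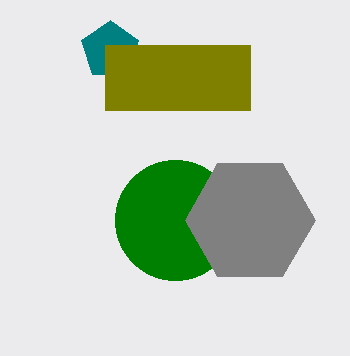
a_1 = 175
b_1 = 220
c_1 = 60
a_2 = 110
b_2 = 50
c_2 = 30
a_3 = 250
b_3 = 220
c_3 = 65
p_4 = 105
q_4 = 45
s_4 = 250
t_4 = 110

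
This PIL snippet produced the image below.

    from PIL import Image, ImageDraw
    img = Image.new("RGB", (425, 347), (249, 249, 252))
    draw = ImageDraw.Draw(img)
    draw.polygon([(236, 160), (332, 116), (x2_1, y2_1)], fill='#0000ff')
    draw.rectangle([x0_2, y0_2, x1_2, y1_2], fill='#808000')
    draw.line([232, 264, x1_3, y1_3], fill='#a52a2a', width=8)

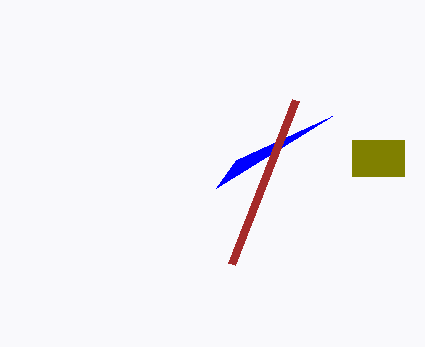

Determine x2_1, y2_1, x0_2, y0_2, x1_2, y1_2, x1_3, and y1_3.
x2_1 = 216
y2_1 = 188
x0_2 = 352
y0_2 = 140
x1_2 = 404
y1_2 = 176
x1_3 = 296
y1_3 = 100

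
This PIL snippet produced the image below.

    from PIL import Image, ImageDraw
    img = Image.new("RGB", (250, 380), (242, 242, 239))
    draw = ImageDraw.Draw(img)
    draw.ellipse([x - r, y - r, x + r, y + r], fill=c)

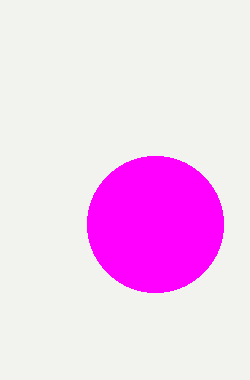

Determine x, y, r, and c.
x = 155
y = 224
r = 68
c = 'magenta'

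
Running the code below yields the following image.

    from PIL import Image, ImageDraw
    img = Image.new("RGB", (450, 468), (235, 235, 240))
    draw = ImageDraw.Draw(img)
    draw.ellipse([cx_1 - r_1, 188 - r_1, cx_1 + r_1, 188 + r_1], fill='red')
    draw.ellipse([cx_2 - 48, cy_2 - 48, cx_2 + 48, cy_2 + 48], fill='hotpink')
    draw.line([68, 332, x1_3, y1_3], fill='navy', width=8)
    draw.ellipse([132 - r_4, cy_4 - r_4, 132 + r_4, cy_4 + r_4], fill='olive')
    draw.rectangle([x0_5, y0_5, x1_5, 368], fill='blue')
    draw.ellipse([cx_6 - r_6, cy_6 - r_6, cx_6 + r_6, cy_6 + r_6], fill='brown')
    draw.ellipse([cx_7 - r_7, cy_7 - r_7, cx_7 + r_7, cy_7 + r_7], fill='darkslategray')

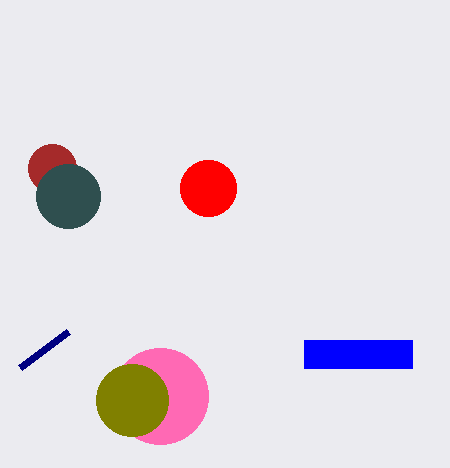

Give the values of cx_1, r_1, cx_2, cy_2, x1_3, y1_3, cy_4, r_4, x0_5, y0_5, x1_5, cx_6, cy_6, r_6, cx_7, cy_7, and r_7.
cx_1 = 208; r_1 = 28; cx_2 = 160; cy_2 = 396; x1_3 = 20; y1_3 = 368; cy_4 = 400; r_4 = 36; x0_5 = 304; y0_5 = 340; x1_5 = 412; cx_6 = 52; cy_6 = 168; r_6 = 24; cx_7 = 68; cy_7 = 196; r_7 = 32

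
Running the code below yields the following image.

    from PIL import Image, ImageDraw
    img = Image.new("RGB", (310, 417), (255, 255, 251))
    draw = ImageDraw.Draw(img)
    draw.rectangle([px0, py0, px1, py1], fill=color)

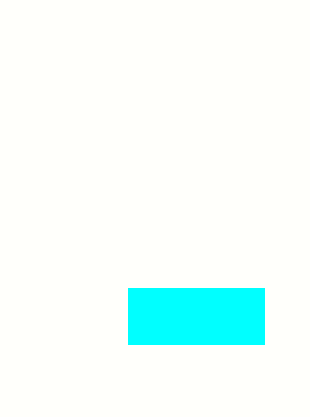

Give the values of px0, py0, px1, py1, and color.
px0 = 128
py0 = 288
px1 = 264
py1 = 344
color = 'cyan'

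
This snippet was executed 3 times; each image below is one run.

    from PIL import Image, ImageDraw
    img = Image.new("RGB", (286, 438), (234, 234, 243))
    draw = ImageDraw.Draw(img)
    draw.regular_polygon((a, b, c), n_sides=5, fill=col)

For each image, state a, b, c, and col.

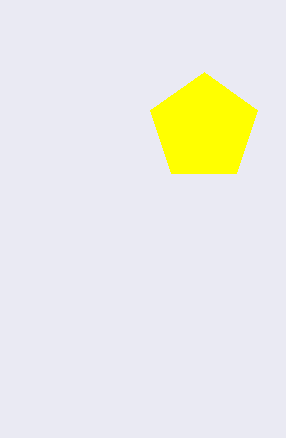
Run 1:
a = 204
b = 128
c = 56
col = 'yellow'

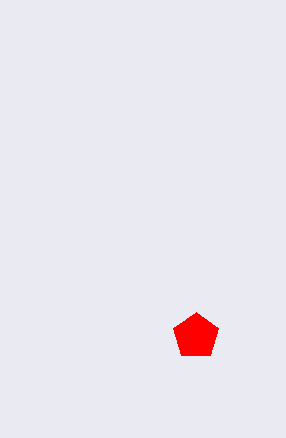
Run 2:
a = 196
b = 336
c = 24
col = 'red'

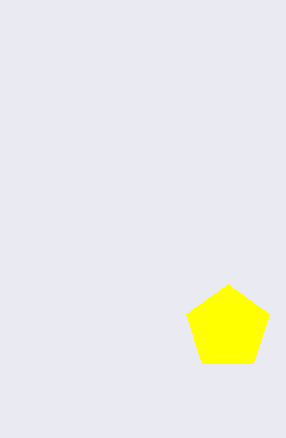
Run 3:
a = 228
b = 328
c = 44
col = 'yellow'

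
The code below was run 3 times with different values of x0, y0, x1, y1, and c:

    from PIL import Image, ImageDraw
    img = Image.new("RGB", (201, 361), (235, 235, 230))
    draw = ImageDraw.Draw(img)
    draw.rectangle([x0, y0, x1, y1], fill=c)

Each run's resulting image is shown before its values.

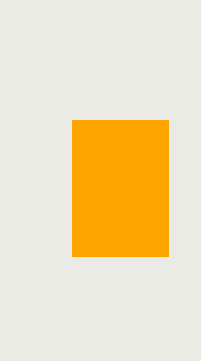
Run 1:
x0 = 72; y0 = 120; x1 = 168; y1 = 256; c = 'orange'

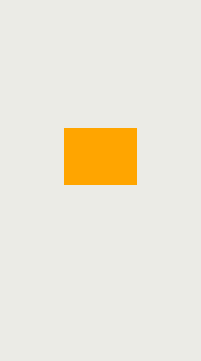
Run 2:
x0 = 64, y0 = 128, x1 = 136, y1 = 184, c = 'orange'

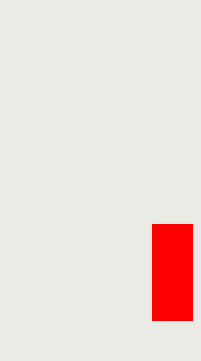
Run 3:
x0 = 152, y0 = 224, x1 = 192, y1 = 320, c = 'red'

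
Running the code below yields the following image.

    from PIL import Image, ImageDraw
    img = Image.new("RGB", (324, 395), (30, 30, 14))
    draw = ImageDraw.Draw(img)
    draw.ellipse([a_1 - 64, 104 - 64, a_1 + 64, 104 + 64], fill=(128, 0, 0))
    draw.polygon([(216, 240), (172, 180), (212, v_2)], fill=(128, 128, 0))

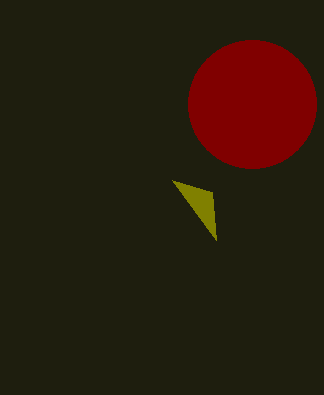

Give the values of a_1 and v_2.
a_1 = 252, v_2 = 192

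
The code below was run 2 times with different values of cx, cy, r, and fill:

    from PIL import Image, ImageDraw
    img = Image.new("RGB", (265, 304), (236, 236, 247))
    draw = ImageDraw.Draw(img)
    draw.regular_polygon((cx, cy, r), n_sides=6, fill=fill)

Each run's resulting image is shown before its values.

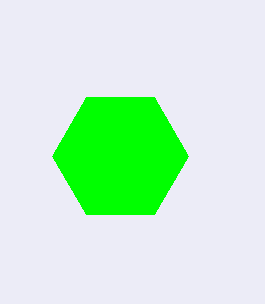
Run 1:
cx = 120, cy = 156, r = 68, fill = 'lime'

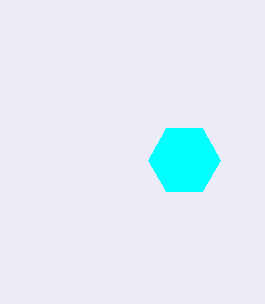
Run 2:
cx = 184; cy = 160; r = 36; fill = 'cyan'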